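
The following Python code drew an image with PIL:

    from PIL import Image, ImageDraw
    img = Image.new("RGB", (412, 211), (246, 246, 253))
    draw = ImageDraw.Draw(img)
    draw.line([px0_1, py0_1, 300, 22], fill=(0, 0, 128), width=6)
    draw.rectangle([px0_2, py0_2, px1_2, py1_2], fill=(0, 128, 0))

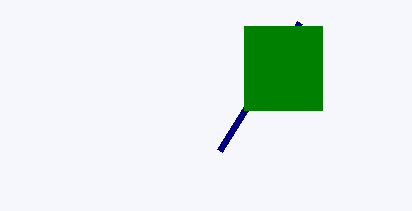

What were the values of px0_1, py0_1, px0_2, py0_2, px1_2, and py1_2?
px0_1 = 220; py0_1 = 150; px0_2 = 244; py0_2 = 26; px1_2 = 322; py1_2 = 110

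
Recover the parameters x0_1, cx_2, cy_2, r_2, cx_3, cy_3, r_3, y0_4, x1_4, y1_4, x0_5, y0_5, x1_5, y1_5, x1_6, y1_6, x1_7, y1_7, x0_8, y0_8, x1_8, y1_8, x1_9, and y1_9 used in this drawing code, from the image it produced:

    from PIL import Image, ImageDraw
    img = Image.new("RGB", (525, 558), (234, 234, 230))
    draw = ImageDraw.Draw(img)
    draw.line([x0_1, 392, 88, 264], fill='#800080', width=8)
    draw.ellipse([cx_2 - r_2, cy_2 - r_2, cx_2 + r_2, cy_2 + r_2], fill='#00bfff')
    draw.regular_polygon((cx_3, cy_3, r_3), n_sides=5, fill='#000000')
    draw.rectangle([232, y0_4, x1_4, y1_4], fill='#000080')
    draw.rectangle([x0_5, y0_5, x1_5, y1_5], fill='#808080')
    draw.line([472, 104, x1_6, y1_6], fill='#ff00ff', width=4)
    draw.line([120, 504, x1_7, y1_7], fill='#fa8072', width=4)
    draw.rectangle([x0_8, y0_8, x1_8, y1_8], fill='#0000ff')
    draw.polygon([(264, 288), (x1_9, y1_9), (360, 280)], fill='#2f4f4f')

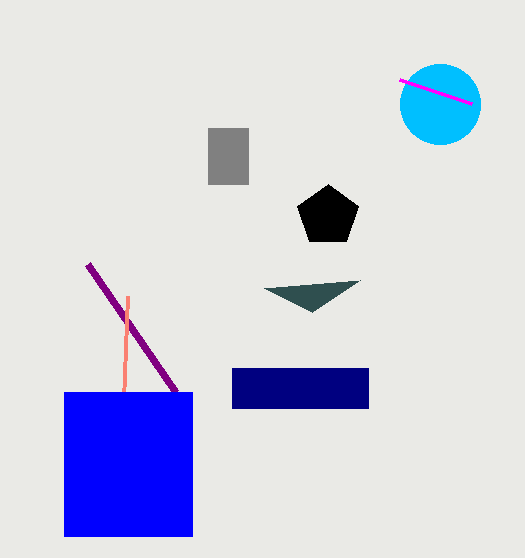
x0_1 = 176
cx_2 = 440
cy_2 = 104
r_2 = 40
cx_3 = 328
cy_3 = 216
r_3 = 32
y0_4 = 368
x1_4 = 368
y1_4 = 408
x0_5 = 208
y0_5 = 128
x1_5 = 248
y1_5 = 184
x1_6 = 400
y1_6 = 80
x1_7 = 128
y1_7 = 296
x0_8 = 64
y0_8 = 392
x1_8 = 192
y1_8 = 536
x1_9 = 312
y1_9 = 312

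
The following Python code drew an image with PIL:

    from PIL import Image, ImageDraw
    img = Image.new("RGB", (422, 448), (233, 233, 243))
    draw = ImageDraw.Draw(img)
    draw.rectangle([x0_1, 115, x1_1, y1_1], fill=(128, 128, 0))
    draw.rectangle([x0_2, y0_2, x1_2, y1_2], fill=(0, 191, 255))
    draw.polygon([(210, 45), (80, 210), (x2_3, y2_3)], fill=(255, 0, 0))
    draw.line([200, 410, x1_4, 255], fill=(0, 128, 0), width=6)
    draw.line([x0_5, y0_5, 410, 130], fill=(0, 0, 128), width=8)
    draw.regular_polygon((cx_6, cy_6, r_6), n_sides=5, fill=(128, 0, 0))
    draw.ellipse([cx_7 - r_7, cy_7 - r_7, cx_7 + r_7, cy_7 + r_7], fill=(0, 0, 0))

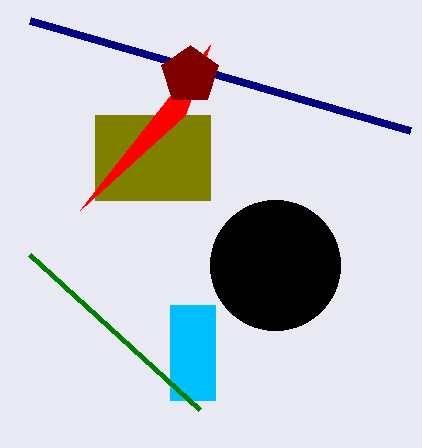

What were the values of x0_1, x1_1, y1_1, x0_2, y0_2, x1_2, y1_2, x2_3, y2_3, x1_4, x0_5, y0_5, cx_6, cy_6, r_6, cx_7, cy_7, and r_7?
x0_1 = 95
x1_1 = 210
y1_1 = 200
x0_2 = 170
y0_2 = 305
x1_2 = 215
y1_2 = 400
x2_3 = 185
y2_3 = 115
x1_4 = 30
x0_5 = 30
y0_5 = 20
cx_6 = 190
cy_6 = 75
r_6 = 30
cx_7 = 275
cy_7 = 265
r_7 = 65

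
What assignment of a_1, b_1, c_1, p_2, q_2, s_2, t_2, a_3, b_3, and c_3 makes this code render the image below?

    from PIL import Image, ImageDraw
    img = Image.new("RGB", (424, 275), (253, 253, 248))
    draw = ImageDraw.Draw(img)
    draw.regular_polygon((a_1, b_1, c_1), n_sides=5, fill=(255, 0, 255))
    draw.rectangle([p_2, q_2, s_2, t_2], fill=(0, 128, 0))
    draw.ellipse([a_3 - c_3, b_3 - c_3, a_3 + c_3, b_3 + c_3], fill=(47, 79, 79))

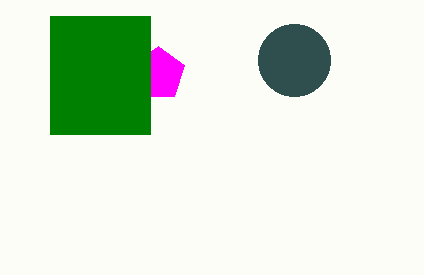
a_1 = 158
b_1 = 74
c_1 = 28
p_2 = 50
q_2 = 16
s_2 = 150
t_2 = 134
a_3 = 294
b_3 = 60
c_3 = 36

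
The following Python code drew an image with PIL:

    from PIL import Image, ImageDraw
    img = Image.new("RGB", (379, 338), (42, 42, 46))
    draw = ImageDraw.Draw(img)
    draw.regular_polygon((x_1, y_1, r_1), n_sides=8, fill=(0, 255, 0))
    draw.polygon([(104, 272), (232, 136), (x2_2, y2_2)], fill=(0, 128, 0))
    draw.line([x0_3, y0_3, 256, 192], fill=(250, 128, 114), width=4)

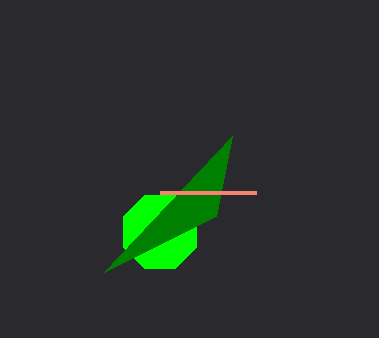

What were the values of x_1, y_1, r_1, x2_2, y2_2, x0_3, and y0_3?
x_1 = 160; y_1 = 232; r_1 = 40; x2_2 = 216; y2_2 = 216; x0_3 = 160; y0_3 = 192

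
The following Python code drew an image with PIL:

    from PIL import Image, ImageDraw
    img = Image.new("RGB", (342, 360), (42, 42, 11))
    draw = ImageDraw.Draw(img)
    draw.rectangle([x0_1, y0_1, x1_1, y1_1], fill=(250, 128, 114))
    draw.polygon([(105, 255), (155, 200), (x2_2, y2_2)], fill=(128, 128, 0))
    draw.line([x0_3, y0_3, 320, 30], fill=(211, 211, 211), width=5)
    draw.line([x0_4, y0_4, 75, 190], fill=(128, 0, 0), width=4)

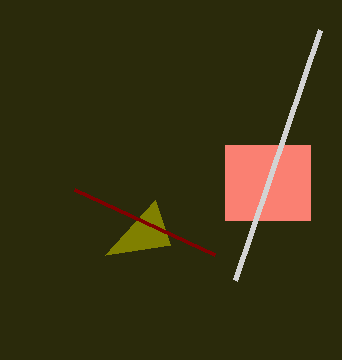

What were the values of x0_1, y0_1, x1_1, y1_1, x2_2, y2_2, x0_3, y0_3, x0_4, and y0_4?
x0_1 = 225
y0_1 = 145
x1_1 = 310
y1_1 = 220
x2_2 = 170
y2_2 = 245
x0_3 = 235
y0_3 = 280
x0_4 = 215
y0_4 = 255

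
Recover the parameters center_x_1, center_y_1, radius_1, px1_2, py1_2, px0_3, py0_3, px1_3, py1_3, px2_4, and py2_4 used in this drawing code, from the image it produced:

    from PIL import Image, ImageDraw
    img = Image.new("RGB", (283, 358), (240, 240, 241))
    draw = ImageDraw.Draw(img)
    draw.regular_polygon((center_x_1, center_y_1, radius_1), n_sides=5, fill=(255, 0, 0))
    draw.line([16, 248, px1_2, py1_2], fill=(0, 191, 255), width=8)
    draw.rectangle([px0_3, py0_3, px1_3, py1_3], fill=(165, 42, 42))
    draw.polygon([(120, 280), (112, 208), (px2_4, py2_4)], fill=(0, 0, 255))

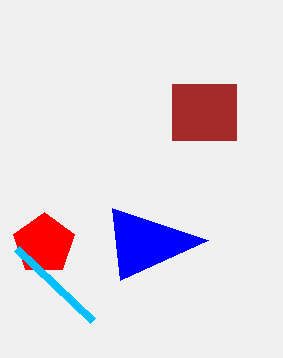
center_x_1 = 44; center_y_1 = 244; radius_1 = 32; px1_2 = 92; py1_2 = 320; px0_3 = 172; py0_3 = 84; px1_3 = 236; py1_3 = 140; px2_4 = 208; py2_4 = 240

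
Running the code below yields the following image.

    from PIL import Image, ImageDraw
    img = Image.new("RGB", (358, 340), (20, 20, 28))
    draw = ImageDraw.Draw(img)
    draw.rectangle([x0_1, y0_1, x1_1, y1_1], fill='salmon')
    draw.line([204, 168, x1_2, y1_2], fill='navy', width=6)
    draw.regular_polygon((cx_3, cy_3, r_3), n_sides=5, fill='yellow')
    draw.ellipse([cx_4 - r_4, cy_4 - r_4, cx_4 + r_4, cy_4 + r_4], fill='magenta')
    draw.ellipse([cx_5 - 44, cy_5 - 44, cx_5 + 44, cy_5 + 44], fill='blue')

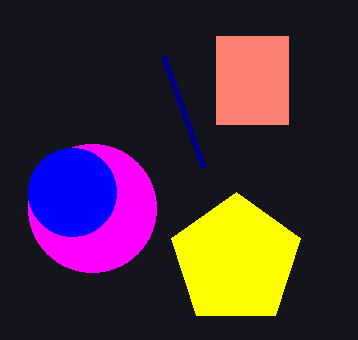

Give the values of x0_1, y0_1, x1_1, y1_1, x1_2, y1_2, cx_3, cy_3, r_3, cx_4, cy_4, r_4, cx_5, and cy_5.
x0_1 = 216, y0_1 = 36, x1_1 = 288, y1_1 = 124, x1_2 = 164, y1_2 = 56, cx_3 = 236, cy_3 = 260, r_3 = 68, cx_4 = 92, cy_4 = 208, r_4 = 64, cx_5 = 72, cy_5 = 192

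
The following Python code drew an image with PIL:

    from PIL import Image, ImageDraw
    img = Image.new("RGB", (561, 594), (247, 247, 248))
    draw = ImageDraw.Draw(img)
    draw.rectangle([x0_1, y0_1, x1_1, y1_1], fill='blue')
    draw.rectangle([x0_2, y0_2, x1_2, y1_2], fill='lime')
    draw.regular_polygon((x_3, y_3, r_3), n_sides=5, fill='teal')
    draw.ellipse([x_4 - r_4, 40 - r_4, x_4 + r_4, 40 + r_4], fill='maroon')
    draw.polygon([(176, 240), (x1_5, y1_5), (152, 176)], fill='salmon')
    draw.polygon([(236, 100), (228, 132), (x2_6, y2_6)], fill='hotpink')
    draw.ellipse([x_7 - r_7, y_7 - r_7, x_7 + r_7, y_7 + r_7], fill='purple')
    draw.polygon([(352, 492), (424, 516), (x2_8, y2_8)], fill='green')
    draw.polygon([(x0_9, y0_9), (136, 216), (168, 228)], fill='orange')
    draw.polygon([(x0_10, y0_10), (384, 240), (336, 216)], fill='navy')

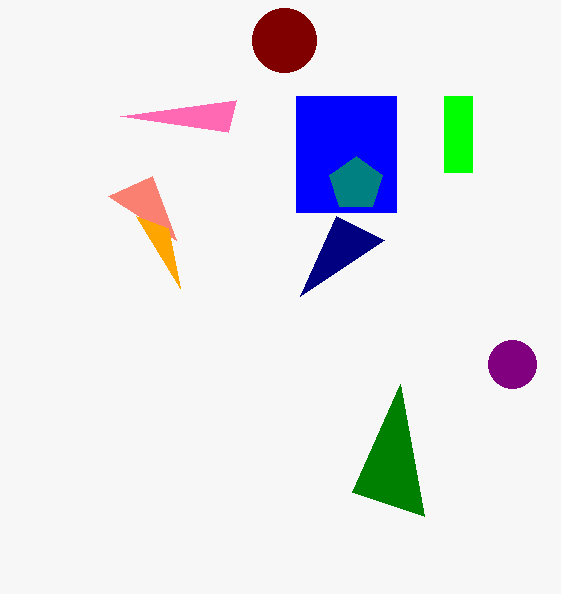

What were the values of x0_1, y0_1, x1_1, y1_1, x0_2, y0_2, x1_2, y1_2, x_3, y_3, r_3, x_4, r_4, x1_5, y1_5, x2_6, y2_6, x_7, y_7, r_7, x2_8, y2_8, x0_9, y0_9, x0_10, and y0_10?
x0_1 = 296; y0_1 = 96; x1_1 = 396; y1_1 = 212; x0_2 = 444; y0_2 = 96; x1_2 = 472; y1_2 = 172; x_3 = 356; y_3 = 184; r_3 = 28; x_4 = 284; r_4 = 32; x1_5 = 108; y1_5 = 196; x2_6 = 120; y2_6 = 116; x_7 = 512; y_7 = 364; r_7 = 24; x2_8 = 400; y2_8 = 384; x0_9 = 180; y0_9 = 288; x0_10 = 300; y0_10 = 296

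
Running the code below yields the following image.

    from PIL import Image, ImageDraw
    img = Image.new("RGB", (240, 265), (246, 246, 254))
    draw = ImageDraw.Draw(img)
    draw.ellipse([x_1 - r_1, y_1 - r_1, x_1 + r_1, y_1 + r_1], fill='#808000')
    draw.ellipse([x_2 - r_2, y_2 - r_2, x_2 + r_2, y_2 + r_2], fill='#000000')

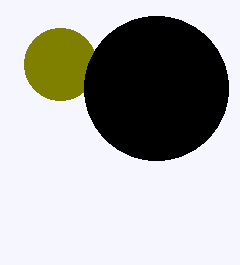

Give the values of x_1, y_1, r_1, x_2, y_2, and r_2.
x_1 = 60, y_1 = 64, r_1 = 36, x_2 = 156, y_2 = 88, r_2 = 72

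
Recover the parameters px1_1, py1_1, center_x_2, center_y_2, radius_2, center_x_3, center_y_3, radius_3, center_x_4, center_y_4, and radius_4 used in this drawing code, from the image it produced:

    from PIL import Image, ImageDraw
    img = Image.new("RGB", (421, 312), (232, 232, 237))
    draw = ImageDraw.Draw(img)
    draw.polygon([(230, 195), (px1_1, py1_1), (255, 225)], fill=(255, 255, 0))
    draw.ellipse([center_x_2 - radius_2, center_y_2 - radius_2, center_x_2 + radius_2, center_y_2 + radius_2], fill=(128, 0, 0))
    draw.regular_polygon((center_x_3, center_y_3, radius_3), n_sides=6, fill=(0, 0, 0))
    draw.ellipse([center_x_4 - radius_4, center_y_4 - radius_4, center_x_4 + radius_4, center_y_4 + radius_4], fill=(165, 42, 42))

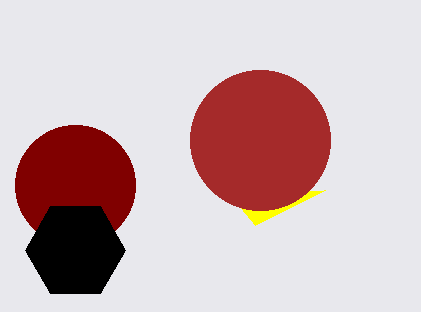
px1_1 = 325
py1_1 = 190
center_x_2 = 75
center_y_2 = 185
radius_2 = 60
center_x_3 = 75
center_y_3 = 250
radius_3 = 50
center_x_4 = 260
center_y_4 = 140
radius_4 = 70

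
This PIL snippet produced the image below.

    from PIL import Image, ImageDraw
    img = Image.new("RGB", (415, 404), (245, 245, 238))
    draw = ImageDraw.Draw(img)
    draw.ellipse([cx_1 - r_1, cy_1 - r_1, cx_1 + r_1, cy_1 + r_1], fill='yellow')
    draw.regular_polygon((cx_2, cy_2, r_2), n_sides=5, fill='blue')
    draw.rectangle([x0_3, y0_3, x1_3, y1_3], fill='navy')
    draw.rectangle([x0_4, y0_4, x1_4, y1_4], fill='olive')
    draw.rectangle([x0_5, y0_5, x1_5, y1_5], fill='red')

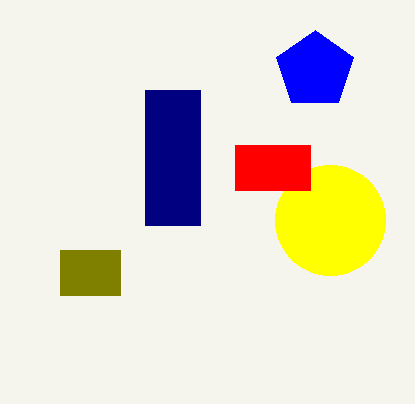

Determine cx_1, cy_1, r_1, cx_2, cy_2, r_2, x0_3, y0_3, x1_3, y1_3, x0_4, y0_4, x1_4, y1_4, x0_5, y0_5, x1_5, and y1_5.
cx_1 = 330, cy_1 = 220, r_1 = 55, cx_2 = 315, cy_2 = 70, r_2 = 40, x0_3 = 145, y0_3 = 90, x1_3 = 200, y1_3 = 225, x0_4 = 60, y0_4 = 250, x1_4 = 120, y1_4 = 295, x0_5 = 235, y0_5 = 145, x1_5 = 310, y1_5 = 190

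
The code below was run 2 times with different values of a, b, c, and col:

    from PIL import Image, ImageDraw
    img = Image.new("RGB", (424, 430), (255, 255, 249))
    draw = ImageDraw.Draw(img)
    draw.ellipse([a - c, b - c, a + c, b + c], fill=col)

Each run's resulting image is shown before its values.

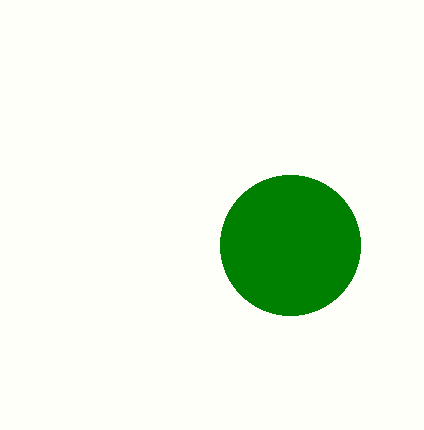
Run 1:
a = 290
b = 245
c = 70
col = 'green'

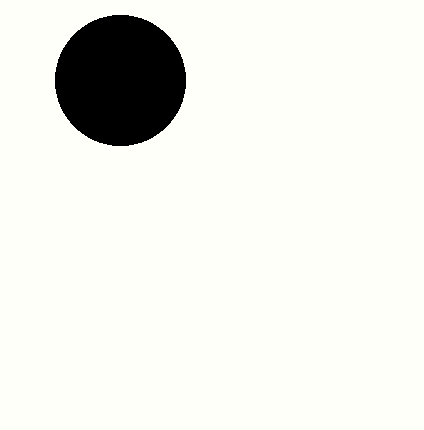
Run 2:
a = 120
b = 80
c = 65
col = 'black'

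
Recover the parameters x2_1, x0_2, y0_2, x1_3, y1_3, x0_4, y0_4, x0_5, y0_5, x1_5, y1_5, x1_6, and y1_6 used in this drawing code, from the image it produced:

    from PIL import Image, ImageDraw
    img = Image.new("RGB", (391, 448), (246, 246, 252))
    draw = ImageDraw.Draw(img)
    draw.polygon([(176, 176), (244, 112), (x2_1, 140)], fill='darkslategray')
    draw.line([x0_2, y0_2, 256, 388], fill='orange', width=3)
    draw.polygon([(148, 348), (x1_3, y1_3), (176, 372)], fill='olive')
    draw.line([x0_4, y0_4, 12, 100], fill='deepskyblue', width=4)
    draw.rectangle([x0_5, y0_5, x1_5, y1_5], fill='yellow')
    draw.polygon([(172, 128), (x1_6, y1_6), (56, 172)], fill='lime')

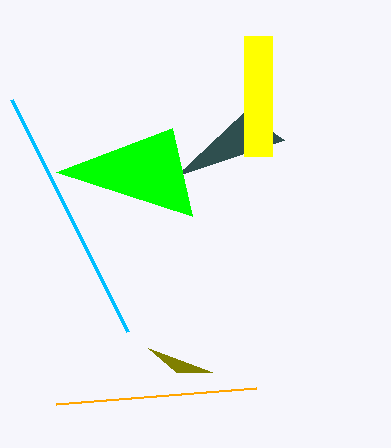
x2_1 = 284, x0_2 = 56, y0_2 = 404, x1_3 = 212, y1_3 = 372, x0_4 = 128, y0_4 = 332, x0_5 = 244, y0_5 = 36, x1_5 = 272, y1_5 = 156, x1_6 = 192, y1_6 = 216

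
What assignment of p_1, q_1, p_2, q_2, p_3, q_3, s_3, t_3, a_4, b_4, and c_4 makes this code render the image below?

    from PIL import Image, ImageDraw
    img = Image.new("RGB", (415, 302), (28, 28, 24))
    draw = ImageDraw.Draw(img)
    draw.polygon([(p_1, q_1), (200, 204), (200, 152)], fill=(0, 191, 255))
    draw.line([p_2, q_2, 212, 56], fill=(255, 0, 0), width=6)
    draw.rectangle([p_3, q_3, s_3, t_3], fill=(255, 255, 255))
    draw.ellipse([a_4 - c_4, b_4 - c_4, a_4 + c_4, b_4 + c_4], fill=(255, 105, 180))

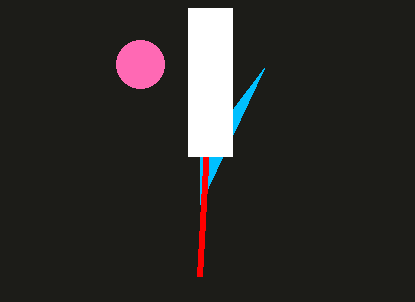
p_1 = 264
q_1 = 68
p_2 = 200
q_2 = 276
p_3 = 188
q_3 = 8
s_3 = 232
t_3 = 156
a_4 = 140
b_4 = 64
c_4 = 24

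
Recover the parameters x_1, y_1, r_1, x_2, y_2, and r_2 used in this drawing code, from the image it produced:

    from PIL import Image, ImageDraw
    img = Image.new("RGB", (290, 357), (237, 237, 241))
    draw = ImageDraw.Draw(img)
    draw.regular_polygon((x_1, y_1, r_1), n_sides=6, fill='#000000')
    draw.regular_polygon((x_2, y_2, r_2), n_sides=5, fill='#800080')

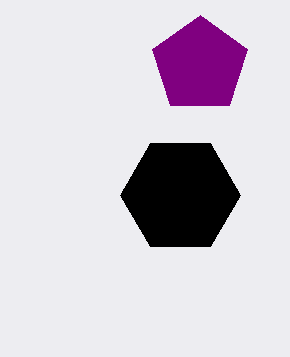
x_1 = 180
y_1 = 195
r_1 = 60
x_2 = 200
y_2 = 65
r_2 = 50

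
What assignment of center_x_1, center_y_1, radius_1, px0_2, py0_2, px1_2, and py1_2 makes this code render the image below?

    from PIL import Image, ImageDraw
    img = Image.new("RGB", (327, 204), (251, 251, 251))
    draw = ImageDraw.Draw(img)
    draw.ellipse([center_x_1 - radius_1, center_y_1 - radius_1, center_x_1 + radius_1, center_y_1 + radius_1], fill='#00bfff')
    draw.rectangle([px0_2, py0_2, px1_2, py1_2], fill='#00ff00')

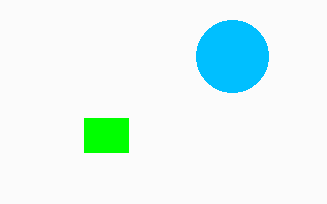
center_x_1 = 232; center_y_1 = 56; radius_1 = 36; px0_2 = 84; py0_2 = 118; px1_2 = 128; py1_2 = 152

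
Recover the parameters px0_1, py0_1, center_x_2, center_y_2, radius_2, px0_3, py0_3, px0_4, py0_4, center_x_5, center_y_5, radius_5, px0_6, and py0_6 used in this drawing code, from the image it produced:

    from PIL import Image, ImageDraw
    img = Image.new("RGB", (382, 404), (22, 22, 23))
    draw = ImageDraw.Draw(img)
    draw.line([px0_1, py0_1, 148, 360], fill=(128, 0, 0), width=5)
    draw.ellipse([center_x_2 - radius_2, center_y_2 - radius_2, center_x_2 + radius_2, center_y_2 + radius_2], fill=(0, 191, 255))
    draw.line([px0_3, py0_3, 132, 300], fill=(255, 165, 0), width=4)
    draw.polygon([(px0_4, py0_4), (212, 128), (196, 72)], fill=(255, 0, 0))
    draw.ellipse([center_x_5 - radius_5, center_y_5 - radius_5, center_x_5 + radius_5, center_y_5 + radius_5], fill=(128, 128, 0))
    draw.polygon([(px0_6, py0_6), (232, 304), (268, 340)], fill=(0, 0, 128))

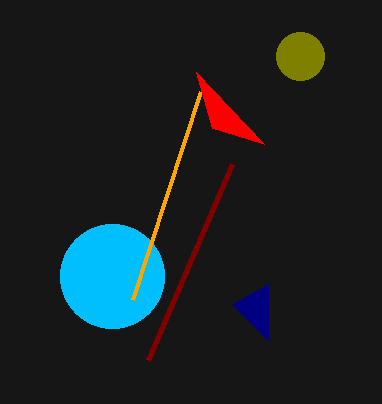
px0_1 = 232, py0_1 = 164, center_x_2 = 112, center_y_2 = 276, radius_2 = 52, px0_3 = 200, py0_3 = 92, px0_4 = 264, py0_4 = 144, center_x_5 = 300, center_y_5 = 56, radius_5 = 24, px0_6 = 268, py0_6 = 284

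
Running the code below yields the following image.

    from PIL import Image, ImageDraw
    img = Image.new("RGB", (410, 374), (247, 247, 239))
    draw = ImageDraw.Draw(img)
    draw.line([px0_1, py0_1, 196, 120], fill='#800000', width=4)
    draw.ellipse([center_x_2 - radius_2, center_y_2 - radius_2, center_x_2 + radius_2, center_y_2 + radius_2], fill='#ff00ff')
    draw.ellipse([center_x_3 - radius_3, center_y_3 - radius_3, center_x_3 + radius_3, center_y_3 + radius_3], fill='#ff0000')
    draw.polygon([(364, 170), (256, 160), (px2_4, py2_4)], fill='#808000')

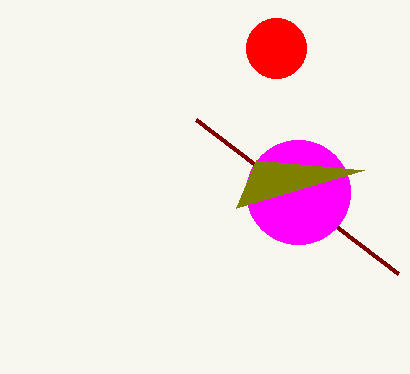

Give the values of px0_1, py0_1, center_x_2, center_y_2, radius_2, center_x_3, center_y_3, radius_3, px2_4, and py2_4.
px0_1 = 398
py0_1 = 274
center_x_2 = 298
center_y_2 = 192
radius_2 = 52
center_x_3 = 276
center_y_3 = 48
radius_3 = 30
px2_4 = 236
py2_4 = 208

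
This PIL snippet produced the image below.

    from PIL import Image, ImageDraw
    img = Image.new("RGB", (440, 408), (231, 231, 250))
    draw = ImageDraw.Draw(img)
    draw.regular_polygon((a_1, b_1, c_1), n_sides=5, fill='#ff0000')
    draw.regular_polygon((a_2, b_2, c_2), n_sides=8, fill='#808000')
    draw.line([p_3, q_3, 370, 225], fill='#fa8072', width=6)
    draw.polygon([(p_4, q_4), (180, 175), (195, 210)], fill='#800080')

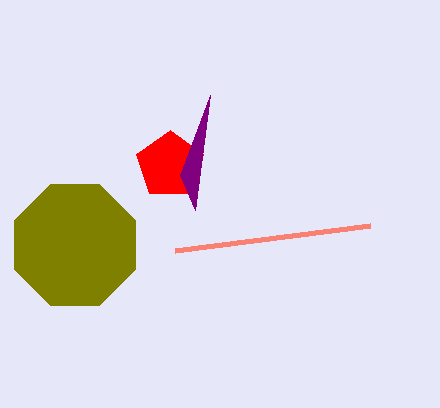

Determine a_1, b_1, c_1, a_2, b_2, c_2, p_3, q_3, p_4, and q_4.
a_1 = 170, b_1 = 165, c_1 = 35, a_2 = 75, b_2 = 245, c_2 = 65, p_3 = 175, q_3 = 250, p_4 = 210, q_4 = 95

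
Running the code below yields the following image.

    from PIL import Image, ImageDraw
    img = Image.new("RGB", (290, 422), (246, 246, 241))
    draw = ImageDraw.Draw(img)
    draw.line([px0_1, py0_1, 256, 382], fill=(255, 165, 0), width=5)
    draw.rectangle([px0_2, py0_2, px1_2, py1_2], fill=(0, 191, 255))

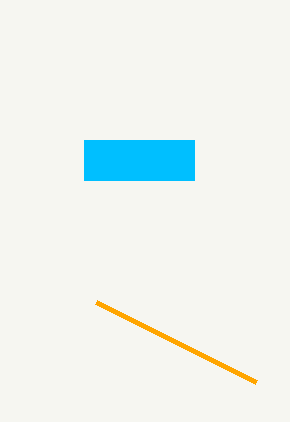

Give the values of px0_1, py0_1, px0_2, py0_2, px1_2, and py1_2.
px0_1 = 96
py0_1 = 302
px0_2 = 84
py0_2 = 140
px1_2 = 194
py1_2 = 180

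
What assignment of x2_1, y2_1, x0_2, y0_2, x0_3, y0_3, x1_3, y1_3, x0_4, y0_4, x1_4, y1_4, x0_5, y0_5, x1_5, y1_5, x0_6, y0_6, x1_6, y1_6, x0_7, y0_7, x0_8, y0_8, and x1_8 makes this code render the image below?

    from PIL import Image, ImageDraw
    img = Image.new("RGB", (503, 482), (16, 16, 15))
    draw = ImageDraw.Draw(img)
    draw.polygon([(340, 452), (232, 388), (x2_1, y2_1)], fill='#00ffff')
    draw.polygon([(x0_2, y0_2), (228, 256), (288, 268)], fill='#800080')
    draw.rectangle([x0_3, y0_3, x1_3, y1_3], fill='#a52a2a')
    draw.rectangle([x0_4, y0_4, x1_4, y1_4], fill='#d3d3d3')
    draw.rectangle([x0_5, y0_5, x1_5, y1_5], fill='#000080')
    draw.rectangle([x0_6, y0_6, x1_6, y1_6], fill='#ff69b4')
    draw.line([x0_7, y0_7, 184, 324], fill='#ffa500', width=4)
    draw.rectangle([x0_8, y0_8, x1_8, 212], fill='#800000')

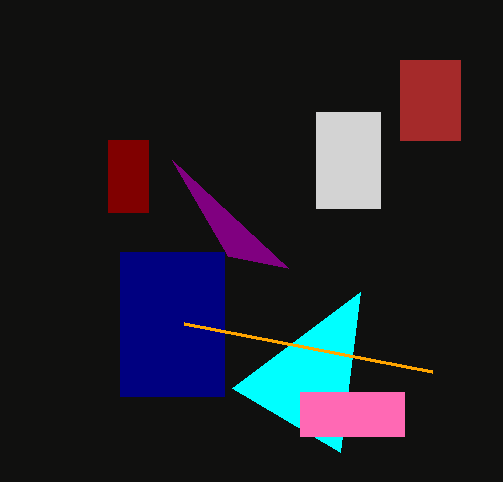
x2_1 = 360, y2_1 = 292, x0_2 = 172, y0_2 = 160, x0_3 = 400, y0_3 = 60, x1_3 = 460, y1_3 = 140, x0_4 = 316, y0_4 = 112, x1_4 = 380, y1_4 = 208, x0_5 = 120, y0_5 = 252, x1_5 = 224, y1_5 = 396, x0_6 = 300, y0_6 = 392, x1_6 = 404, y1_6 = 436, x0_7 = 432, y0_7 = 372, x0_8 = 108, y0_8 = 140, x1_8 = 148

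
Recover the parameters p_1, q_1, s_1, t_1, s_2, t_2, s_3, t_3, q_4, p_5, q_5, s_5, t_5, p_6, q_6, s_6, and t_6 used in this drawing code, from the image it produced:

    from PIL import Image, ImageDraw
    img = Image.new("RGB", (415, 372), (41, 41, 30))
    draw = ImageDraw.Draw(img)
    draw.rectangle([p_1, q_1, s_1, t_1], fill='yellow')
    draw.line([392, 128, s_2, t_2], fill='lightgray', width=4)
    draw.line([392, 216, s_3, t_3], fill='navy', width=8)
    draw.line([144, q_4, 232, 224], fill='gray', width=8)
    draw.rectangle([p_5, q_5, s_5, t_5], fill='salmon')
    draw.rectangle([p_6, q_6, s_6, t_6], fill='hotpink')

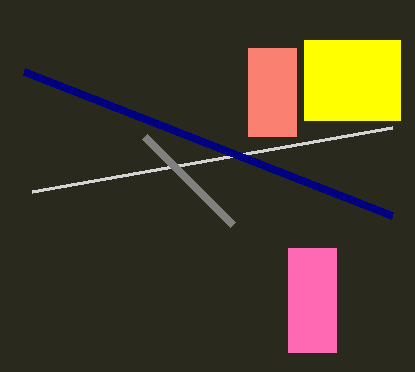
p_1 = 304; q_1 = 40; s_1 = 400; t_1 = 120; s_2 = 32; t_2 = 192; s_3 = 24; t_3 = 72; q_4 = 136; p_5 = 248; q_5 = 48; s_5 = 296; t_5 = 136; p_6 = 288; q_6 = 248; s_6 = 336; t_6 = 352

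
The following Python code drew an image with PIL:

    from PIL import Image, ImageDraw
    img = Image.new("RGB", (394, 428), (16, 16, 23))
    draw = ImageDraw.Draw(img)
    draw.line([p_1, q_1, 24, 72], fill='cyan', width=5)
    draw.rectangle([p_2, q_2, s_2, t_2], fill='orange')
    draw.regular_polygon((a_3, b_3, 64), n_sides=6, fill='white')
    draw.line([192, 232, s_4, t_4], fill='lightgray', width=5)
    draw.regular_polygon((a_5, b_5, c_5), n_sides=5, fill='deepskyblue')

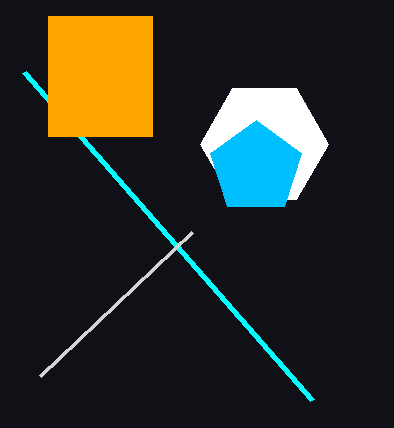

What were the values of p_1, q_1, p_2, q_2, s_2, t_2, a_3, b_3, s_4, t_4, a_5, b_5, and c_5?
p_1 = 312; q_1 = 400; p_2 = 48; q_2 = 16; s_2 = 152; t_2 = 136; a_3 = 264; b_3 = 144; s_4 = 40; t_4 = 376; a_5 = 256; b_5 = 168; c_5 = 48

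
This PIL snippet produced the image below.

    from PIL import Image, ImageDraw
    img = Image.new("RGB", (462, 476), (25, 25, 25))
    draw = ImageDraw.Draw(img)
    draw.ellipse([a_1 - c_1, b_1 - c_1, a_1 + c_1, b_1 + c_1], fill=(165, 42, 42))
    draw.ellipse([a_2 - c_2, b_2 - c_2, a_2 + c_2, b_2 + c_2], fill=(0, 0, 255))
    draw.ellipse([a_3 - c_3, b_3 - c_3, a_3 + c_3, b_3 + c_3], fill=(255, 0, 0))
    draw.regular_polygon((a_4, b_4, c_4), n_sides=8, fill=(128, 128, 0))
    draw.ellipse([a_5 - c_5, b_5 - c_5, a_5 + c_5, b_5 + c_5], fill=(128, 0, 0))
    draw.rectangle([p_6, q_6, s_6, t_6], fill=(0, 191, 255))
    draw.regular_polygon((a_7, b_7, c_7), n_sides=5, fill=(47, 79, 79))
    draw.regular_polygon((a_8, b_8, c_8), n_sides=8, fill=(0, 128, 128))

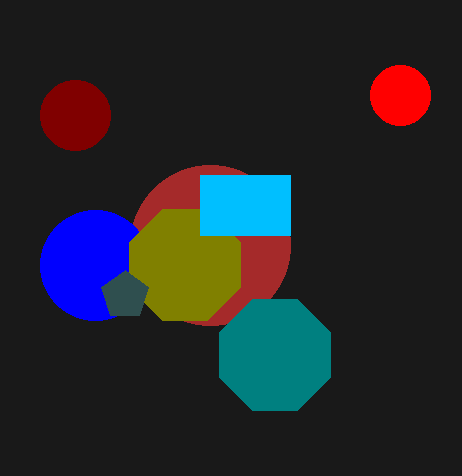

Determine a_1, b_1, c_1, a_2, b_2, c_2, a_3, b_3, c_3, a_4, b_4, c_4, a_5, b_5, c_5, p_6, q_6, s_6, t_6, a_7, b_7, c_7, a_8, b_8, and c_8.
a_1 = 210, b_1 = 245, c_1 = 80, a_2 = 95, b_2 = 265, c_2 = 55, a_3 = 400, b_3 = 95, c_3 = 30, a_4 = 185, b_4 = 265, c_4 = 60, a_5 = 75, b_5 = 115, c_5 = 35, p_6 = 200, q_6 = 175, s_6 = 290, t_6 = 235, a_7 = 125, b_7 = 295, c_7 = 25, a_8 = 275, b_8 = 355, c_8 = 60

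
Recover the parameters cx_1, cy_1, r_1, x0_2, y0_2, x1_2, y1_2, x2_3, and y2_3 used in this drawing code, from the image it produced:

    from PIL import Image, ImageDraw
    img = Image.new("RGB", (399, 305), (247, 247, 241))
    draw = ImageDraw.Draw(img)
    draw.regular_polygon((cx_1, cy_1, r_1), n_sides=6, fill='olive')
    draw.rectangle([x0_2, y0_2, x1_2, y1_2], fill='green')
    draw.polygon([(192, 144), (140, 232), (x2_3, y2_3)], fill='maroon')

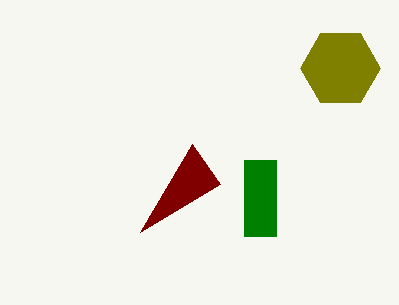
cx_1 = 340; cy_1 = 68; r_1 = 40; x0_2 = 244; y0_2 = 160; x1_2 = 276; y1_2 = 236; x2_3 = 220; y2_3 = 184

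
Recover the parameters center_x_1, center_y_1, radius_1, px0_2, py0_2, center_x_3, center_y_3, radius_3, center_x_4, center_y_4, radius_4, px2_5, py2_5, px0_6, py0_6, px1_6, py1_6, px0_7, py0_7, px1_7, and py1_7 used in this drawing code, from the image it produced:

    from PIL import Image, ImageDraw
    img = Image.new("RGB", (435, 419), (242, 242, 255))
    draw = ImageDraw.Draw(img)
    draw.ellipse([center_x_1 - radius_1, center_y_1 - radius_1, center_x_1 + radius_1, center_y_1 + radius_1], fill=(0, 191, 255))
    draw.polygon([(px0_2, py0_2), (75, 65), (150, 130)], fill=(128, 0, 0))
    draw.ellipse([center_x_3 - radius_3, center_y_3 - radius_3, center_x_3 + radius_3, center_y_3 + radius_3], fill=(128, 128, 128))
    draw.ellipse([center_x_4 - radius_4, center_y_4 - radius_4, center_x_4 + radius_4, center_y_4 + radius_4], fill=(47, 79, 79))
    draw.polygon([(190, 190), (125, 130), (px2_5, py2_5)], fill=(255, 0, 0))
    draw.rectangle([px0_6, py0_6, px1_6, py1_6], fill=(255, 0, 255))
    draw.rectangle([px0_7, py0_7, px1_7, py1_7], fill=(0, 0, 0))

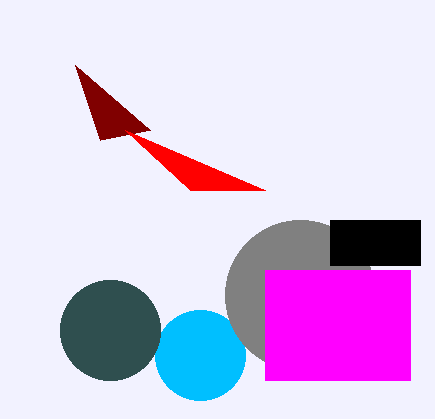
center_x_1 = 200; center_y_1 = 355; radius_1 = 45; px0_2 = 100; py0_2 = 140; center_x_3 = 300; center_y_3 = 295; radius_3 = 75; center_x_4 = 110; center_y_4 = 330; radius_4 = 50; px2_5 = 265; py2_5 = 190; px0_6 = 265; py0_6 = 270; px1_6 = 410; py1_6 = 380; px0_7 = 330; py0_7 = 220; px1_7 = 420; py1_7 = 265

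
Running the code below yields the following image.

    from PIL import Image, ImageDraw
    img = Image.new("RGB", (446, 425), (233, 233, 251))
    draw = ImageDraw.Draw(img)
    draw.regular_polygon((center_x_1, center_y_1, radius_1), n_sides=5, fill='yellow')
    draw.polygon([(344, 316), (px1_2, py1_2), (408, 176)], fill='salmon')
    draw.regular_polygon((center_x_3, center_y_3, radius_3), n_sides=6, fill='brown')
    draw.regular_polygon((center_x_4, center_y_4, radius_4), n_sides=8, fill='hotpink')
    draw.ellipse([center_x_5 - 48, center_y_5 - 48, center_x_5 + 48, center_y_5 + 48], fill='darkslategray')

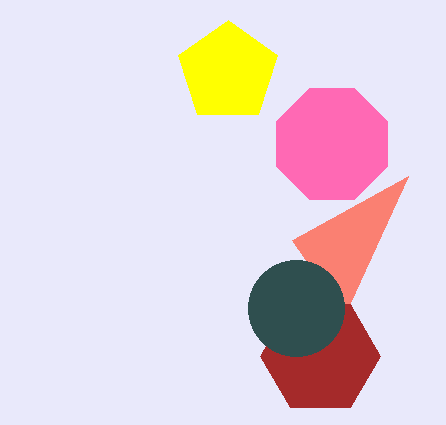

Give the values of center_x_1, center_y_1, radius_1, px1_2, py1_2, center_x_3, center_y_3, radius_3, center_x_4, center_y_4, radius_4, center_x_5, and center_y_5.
center_x_1 = 228; center_y_1 = 72; radius_1 = 52; px1_2 = 292; py1_2 = 240; center_x_3 = 320; center_y_3 = 356; radius_3 = 60; center_x_4 = 332; center_y_4 = 144; radius_4 = 60; center_x_5 = 296; center_y_5 = 308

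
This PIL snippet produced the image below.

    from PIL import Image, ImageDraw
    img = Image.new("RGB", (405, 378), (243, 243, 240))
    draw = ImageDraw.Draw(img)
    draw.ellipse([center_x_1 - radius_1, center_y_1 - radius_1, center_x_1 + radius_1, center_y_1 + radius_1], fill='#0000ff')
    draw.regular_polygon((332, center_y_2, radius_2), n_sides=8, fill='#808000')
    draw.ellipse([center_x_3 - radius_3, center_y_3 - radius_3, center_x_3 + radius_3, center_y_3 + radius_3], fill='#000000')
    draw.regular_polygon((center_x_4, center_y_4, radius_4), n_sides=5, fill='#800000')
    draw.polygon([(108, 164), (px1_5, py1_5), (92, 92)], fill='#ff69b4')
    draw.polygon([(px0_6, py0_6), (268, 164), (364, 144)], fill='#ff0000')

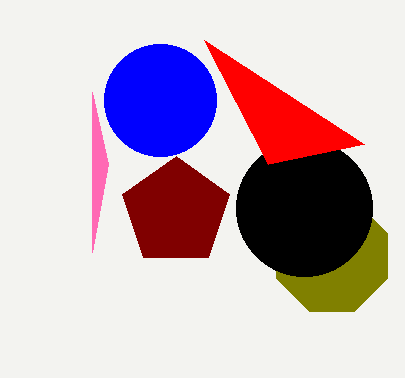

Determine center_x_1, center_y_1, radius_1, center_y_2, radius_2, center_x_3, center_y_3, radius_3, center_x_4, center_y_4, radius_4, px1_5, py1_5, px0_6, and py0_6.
center_x_1 = 160
center_y_1 = 100
radius_1 = 56
center_y_2 = 256
radius_2 = 60
center_x_3 = 304
center_y_3 = 208
radius_3 = 68
center_x_4 = 176
center_y_4 = 212
radius_4 = 56
px1_5 = 92
py1_5 = 252
px0_6 = 204
py0_6 = 40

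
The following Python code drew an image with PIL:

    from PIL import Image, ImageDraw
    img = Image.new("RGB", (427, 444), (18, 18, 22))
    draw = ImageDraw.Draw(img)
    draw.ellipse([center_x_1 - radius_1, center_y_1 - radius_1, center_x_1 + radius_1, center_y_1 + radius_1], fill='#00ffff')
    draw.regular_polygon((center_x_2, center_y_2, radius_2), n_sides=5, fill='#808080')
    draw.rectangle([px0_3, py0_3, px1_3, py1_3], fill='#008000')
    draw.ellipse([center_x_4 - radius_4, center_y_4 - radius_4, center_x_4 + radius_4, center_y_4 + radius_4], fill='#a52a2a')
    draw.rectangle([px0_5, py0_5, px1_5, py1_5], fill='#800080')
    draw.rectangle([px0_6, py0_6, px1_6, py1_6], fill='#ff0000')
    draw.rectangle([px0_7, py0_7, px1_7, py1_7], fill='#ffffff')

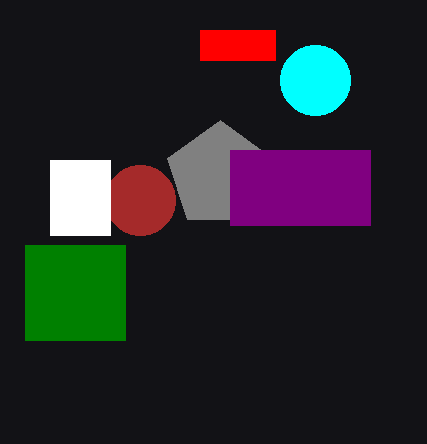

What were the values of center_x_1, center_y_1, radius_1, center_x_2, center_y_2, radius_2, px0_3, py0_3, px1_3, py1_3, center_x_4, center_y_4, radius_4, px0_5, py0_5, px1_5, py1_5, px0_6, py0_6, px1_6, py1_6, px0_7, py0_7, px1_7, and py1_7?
center_x_1 = 315
center_y_1 = 80
radius_1 = 35
center_x_2 = 220
center_y_2 = 175
radius_2 = 55
px0_3 = 25
py0_3 = 245
px1_3 = 125
py1_3 = 340
center_x_4 = 140
center_y_4 = 200
radius_4 = 35
px0_5 = 230
py0_5 = 150
px1_5 = 370
py1_5 = 225
px0_6 = 200
py0_6 = 30
px1_6 = 275
py1_6 = 60
px0_7 = 50
py0_7 = 160
px1_7 = 110
py1_7 = 235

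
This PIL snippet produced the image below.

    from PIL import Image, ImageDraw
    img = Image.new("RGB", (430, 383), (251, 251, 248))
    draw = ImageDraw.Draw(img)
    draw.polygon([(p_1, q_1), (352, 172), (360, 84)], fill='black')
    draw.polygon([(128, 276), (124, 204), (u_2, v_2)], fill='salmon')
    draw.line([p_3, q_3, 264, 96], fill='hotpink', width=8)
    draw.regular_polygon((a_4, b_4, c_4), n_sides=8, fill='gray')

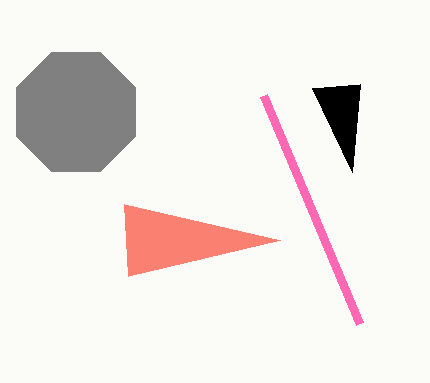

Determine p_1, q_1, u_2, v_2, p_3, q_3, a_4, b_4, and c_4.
p_1 = 312
q_1 = 88
u_2 = 280
v_2 = 240
p_3 = 360
q_3 = 324
a_4 = 76
b_4 = 112
c_4 = 64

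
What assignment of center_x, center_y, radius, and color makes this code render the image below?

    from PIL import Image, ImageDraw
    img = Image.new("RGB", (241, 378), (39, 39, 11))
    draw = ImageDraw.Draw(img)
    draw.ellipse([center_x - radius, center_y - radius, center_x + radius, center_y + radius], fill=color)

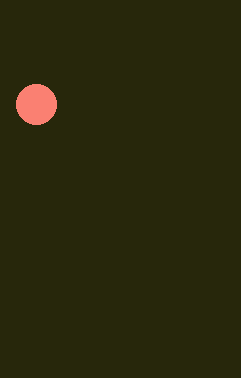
center_x = 36, center_y = 104, radius = 20, color = 'salmon'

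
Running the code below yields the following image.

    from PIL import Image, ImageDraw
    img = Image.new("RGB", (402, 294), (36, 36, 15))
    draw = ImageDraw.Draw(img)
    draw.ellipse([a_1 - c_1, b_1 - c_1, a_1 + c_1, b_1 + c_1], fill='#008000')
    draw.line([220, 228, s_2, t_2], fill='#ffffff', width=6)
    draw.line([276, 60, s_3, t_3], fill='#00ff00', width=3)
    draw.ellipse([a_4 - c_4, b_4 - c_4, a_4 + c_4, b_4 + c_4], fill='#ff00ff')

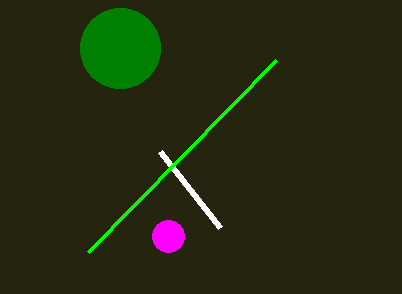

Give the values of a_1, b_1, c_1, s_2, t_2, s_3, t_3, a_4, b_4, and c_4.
a_1 = 120
b_1 = 48
c_1 = 40
s_2 = 160
t_2 = 152
s_3 = 88
t_3 = 252
a_4 = 168
b_4 = 236
c_4 = 16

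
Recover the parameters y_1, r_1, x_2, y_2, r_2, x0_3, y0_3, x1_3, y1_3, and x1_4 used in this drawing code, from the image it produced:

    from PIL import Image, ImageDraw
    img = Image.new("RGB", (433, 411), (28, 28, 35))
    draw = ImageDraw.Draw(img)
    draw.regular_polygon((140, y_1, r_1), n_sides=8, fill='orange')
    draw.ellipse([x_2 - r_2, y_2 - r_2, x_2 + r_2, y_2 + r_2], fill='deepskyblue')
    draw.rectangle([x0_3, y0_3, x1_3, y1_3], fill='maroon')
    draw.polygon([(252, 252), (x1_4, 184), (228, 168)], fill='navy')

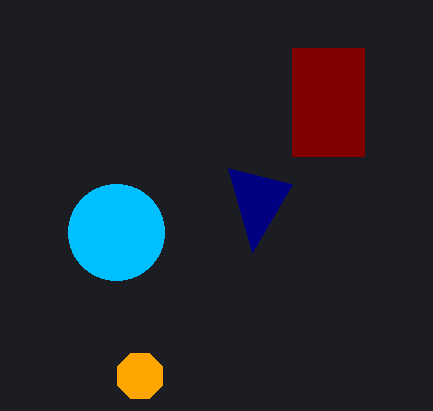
y_1 = 376; r_1 = 24; x_2 = 116; y_2 = 232; r_2 = 48; x0_3 = 292; y0_3 = 48; x1_3 = 364; y1_3 = 156; x1_4 = 292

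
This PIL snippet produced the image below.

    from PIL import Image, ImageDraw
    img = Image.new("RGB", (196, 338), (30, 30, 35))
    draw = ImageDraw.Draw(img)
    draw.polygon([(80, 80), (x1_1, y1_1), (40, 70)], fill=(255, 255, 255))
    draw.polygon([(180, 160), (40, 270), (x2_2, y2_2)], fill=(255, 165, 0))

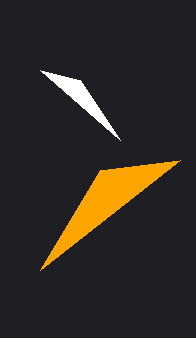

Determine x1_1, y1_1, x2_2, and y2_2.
x1_1 = 120, y1_1 = 140, x2_2 = 100, y2_2 = 170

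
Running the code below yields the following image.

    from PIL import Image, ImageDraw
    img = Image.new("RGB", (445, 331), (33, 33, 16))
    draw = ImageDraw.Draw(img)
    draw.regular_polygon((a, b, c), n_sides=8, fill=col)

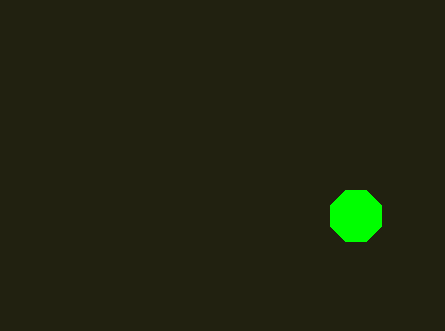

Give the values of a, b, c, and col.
a = 356
b = 216
c = 28
col = 'lime'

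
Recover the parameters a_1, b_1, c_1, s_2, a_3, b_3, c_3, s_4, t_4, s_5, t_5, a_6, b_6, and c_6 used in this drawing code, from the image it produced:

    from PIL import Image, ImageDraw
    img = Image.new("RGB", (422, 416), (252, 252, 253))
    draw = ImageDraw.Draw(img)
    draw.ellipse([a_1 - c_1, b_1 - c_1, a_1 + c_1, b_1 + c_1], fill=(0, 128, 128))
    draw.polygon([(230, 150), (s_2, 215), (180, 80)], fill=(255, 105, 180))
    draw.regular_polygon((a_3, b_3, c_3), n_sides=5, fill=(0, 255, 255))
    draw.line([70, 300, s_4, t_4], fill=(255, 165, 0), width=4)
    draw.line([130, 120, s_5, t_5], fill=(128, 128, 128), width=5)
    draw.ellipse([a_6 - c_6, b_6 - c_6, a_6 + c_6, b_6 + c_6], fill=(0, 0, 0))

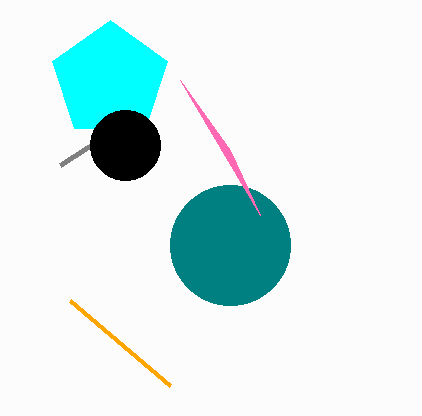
a_1 = 230, b_1 = 245, c_1 = 60, s_2 = 260, a_3 = 110, b_3 = 80, c_3 = 60, s_4 = 170, t_4 = 385, s_5 = 60, t_5 = 165, a_6 = 125, b_6 = 145, c_6 = 35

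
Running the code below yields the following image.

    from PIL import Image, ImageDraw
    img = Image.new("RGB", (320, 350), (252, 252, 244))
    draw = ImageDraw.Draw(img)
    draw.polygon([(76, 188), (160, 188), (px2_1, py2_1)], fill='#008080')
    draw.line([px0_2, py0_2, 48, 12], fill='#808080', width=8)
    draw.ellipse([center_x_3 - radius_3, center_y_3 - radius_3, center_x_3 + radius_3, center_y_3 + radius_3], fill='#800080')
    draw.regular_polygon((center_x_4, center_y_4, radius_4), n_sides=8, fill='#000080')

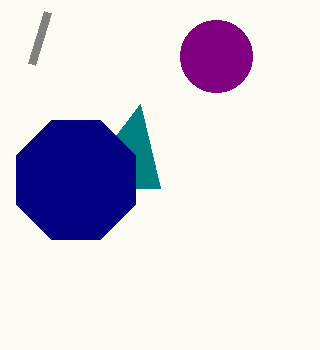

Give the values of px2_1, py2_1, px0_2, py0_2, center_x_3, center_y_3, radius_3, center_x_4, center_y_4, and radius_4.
px2_1 = 140, py2_1 = 104, px0_2 = 32, py0_2 = 64, center_x_3 = 216, center_y_3 = 56, radius_3 = 36, center_x_4 = 76, center_y_4 = 180, radius_4 = 64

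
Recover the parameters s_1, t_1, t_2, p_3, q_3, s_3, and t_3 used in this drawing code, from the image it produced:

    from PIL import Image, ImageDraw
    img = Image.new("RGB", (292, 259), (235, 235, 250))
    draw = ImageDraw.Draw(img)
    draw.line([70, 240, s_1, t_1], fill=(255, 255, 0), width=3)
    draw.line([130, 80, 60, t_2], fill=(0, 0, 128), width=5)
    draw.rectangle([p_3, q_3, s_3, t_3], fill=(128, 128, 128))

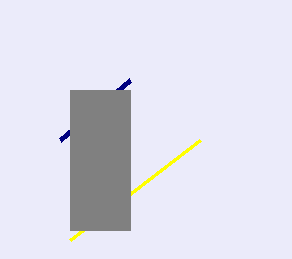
s_1 = 200, t_1 = 140, t_2 = 140, p_3 = 70, q_3 = 90, s_3 = 130, t_3 = 230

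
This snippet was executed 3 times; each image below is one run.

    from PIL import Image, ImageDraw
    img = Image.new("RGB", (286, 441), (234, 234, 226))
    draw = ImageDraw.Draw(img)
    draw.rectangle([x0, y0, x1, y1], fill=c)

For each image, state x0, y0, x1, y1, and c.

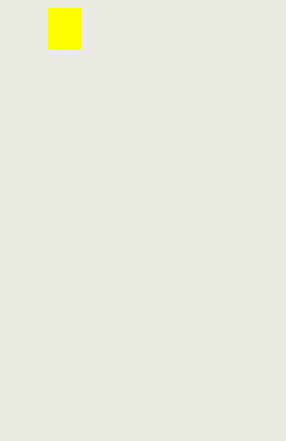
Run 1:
x0 = 48; y0 = 8; x1 = 80; y1 = 48; c = 'yellow'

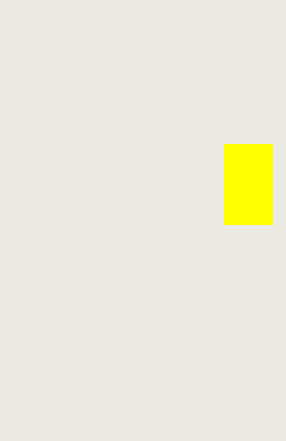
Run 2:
x0 = 224, y0 = 144, x1 = 272, y1 = 224, c = 'yellow'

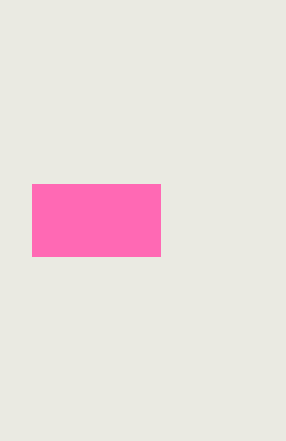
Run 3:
x0 = 32, y0 = 184, x1 = 160, y1 = 256, c = 'hotpink'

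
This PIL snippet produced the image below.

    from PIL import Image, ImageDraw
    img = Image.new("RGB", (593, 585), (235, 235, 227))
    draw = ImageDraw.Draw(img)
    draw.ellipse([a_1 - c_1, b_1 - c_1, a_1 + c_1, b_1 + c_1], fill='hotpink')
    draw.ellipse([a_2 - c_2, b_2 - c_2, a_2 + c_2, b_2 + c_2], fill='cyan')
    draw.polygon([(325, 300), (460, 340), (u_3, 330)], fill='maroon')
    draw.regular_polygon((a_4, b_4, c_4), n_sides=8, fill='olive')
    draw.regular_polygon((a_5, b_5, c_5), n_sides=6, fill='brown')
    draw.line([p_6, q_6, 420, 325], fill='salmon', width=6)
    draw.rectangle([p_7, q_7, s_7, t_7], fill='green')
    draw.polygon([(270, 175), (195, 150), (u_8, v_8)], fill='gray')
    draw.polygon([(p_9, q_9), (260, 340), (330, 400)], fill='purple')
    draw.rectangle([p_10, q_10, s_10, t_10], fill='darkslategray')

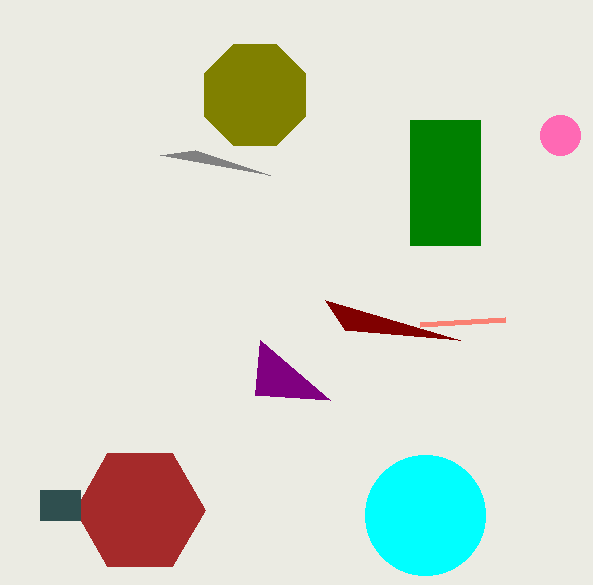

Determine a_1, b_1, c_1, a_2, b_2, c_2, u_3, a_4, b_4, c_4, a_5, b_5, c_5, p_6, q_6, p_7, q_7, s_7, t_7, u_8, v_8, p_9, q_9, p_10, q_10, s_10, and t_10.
a_1 = 560
b_1 = 135
c_1 = 20
a_2 = 425
b_2 = 515
c_2 = 60
u_3 = 345
a_4 = 255
b_4 = 95
c_4 = 55
a_5 = 140
b_5 = 510
c_5 = 65
p_6 = 505
q_6 = 320
p_7 = 410
q_7 = 120
s_7 = 480
t_7 = 245
u_8 = 160
v_8 = 155
p_9 = 255
q_9 = 395
p_10 = 40
q_10 = 490
s_10 = 80
t_10 = 520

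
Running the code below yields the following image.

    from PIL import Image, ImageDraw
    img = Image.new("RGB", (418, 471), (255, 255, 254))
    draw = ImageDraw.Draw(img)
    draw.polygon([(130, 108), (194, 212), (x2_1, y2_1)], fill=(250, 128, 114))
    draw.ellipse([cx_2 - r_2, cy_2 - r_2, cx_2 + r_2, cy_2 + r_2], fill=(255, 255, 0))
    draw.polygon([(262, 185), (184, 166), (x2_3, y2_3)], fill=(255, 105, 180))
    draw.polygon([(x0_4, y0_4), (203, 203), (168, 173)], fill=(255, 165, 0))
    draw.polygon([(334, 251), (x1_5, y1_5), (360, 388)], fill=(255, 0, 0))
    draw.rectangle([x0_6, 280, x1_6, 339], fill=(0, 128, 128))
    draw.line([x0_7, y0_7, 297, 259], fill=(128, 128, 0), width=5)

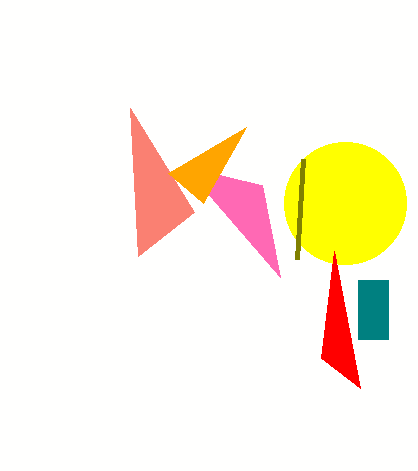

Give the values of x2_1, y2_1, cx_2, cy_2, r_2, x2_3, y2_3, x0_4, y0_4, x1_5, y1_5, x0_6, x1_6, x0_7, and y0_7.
x2_1 = 138
y2_1 = 256
cx_2 = 345
cy_2 = 203
r_2 = 61
x2_3 = 280
y2_3 = 277
x0_4 = 246
y0_4 = 127
x1_5 = 321
y1_5 = 358
x0_6 = 358
x1_6 = 388
x0_7 = 303
y0_7 = 159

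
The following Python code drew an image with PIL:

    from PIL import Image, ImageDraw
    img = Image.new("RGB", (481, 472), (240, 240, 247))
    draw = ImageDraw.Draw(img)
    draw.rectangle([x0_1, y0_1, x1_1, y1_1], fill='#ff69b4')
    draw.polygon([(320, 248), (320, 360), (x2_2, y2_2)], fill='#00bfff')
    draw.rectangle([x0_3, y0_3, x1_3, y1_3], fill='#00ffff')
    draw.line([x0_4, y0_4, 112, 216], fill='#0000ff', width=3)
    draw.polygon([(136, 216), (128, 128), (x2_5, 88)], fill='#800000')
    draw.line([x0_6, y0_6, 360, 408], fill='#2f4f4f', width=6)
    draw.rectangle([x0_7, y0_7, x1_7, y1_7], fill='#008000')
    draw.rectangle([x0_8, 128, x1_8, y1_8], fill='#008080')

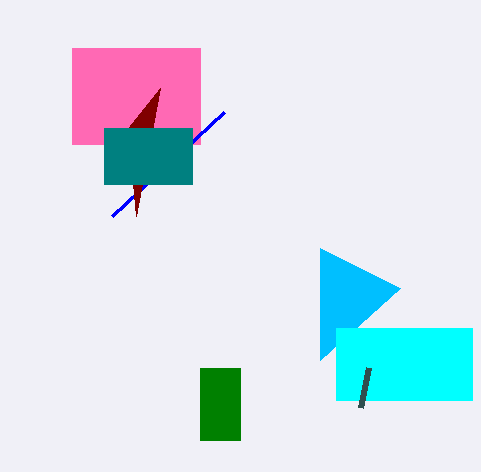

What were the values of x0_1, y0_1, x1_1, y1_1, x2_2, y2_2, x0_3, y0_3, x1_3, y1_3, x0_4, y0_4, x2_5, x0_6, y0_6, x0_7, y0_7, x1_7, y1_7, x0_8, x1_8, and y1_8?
x0_1 = 72; y0_1 = 48; x1_1 = 200; y1_1 = 144; x2_2 = 400; y2_2 = 288; x0_3 = 336; y0_3 = 328; x1_3 = 472; y1_3 = 400; x0_4 = 224; y0_4 = 112; x2_5 = 160; x0_6 = 368; y0_6 = 368; x0_7 = 200; y0_7 = 368; x1_7 = 240; y1_7 = 440; x0_8 = 104; x1_8 = 192; y1_8 = 184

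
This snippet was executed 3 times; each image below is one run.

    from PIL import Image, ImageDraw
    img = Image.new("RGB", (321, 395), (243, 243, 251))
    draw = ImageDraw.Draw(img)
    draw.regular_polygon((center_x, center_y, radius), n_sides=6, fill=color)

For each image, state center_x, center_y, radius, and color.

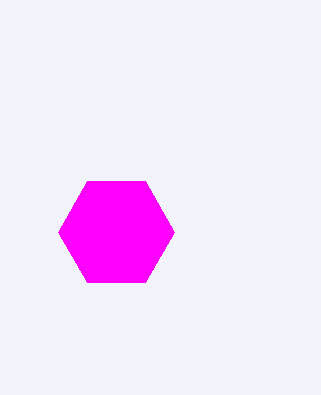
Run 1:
center_x = 116; center_y = 232; radius = 58; color = 'magenta'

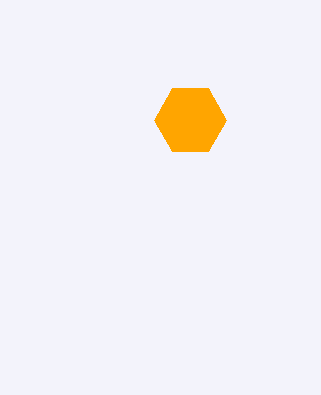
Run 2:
center_x = 190
center_y = 120
radius = 36
color = 'orange'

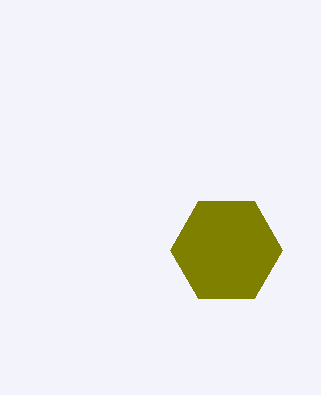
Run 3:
center_x = 226
center_y = 250
radius = 56
color = 'olive'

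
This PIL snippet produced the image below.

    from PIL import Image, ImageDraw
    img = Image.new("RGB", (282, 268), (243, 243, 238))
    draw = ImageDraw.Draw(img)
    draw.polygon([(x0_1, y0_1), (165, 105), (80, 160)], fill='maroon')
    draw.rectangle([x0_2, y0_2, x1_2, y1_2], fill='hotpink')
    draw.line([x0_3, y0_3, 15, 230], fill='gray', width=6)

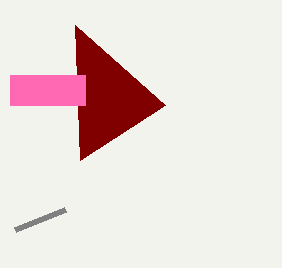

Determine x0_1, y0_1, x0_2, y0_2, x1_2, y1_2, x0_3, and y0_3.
x0_1 = 75; y0_1 = 25; x0_2 = 10; y0_2 = 75; x1_2 = 85; y1_2 = 105; x0_3 = 65; y0_3 = 210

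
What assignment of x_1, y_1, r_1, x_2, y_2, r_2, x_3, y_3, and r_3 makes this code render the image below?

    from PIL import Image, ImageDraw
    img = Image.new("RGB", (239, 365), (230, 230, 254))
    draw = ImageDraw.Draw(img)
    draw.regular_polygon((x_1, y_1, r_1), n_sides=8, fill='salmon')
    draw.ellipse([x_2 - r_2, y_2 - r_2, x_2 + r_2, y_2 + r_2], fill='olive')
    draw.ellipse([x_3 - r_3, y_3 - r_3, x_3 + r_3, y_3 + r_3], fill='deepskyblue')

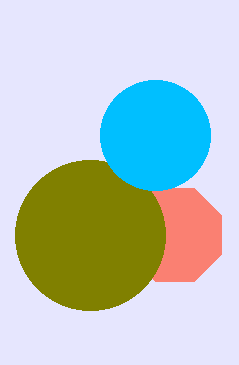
x_1 = 175
y_1 = 235
r_1 = 50
x_2 = 90
y_2 = 235
r_2 = 75
x_3 = 155
y_3 = 135
r_3 = 55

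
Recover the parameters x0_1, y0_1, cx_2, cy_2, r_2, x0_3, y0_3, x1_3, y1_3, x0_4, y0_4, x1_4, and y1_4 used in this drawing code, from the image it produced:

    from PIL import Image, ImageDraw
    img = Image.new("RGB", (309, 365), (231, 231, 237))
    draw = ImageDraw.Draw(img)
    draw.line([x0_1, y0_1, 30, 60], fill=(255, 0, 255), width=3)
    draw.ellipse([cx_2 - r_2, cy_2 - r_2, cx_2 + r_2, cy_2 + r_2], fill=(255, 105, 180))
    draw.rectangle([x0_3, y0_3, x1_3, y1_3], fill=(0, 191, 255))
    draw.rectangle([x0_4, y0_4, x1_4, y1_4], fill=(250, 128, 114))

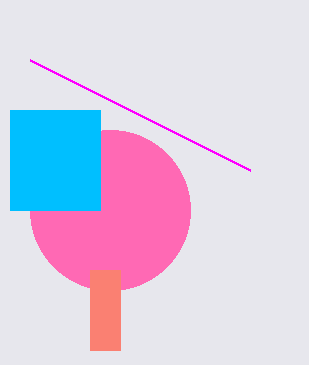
x0_1 = 250, y0_1 = 170, cx_2 = 110, cy_2 = 210, r_2 = 80, x0_3 = 10, y0_3 = 110, x1_3 = 100, y1_3 = 210, x0_4 = 90, y0_4 = 270, x1_4 = 120, y1_4 = 350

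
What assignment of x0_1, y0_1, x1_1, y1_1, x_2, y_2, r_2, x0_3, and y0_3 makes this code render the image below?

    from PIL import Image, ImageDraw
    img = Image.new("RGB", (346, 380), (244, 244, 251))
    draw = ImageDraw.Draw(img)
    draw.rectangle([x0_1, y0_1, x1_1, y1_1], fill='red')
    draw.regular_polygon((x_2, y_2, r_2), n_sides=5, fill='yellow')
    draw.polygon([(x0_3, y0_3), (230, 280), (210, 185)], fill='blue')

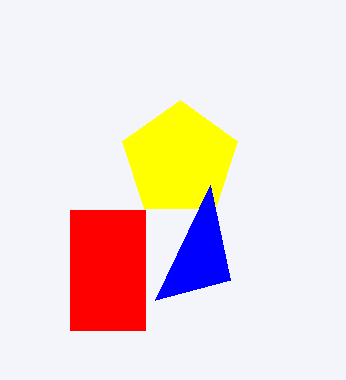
x0_1 = 70
y0_1 = 210
x1_1 = 145
y1_1 = 330
x_2 = 180
y_2 = 160
r_2 = 60
x0_3 = 155
y0_3 = 300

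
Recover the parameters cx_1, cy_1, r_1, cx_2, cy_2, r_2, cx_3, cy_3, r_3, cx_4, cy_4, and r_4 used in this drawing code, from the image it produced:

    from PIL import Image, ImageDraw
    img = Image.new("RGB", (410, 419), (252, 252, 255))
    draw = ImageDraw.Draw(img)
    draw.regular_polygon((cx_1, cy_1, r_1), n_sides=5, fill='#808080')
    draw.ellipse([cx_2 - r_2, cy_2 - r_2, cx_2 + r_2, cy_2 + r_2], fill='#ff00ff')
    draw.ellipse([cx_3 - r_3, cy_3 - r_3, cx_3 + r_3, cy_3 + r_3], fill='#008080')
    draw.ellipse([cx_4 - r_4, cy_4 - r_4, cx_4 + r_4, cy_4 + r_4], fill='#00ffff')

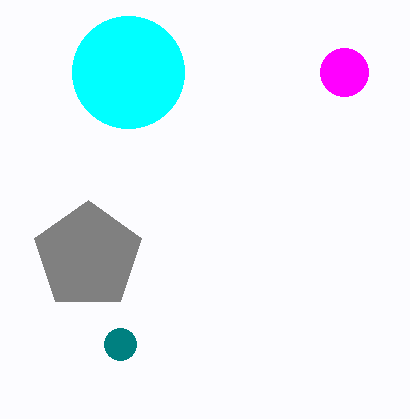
cx_1 = 88; cy_1 = 256; r_1 = 56; cx_2 = 344; cy_2 = 72; r_2 = 24; cx_3 = 120; cy_3 = 344; r_3 = 16; cx_4 = 128; cy_4 = 72; r_4 = 56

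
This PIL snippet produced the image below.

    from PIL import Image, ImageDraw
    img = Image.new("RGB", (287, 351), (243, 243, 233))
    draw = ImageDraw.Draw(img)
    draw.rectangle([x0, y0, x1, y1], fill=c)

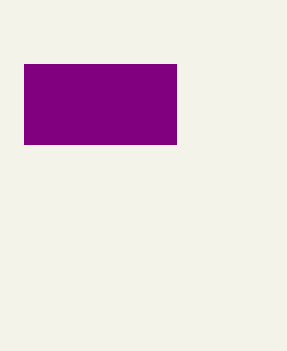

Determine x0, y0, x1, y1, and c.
x0 = 24
y0 = 64
x1 = 176
y1 = 144
c = 'purple'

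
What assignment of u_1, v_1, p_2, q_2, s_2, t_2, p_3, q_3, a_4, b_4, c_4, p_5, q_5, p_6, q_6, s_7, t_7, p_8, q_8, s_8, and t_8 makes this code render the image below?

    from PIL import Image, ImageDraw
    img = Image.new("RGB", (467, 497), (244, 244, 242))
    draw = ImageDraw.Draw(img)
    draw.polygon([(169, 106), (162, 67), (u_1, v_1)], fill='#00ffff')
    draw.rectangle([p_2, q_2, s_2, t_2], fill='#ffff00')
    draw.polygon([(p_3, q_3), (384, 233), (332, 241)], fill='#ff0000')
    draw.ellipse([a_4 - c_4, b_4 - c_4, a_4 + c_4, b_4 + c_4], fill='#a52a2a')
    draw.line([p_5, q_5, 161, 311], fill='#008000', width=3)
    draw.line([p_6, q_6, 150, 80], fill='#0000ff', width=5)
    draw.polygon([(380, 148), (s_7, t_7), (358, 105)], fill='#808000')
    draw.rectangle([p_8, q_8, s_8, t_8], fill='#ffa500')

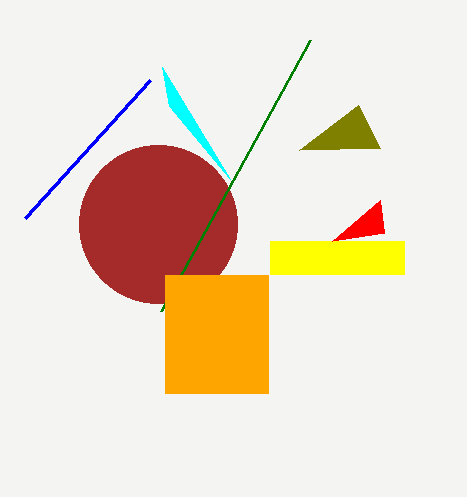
u_1 = 230
v_1 = 179
p_2 = 270
q_2 = 241
s_2 = 404
t_2 = 274
p_3 = 380
q_3 = 200
a_4 = 158
b_4 = 224
c_4 = 79
p_5 = 310
q_5 = 40
p_6 = 25
q_6 = 218
s_7 = 299
t_7 = 150
p_8 = 165
q_8 = 275
s_8 = 268
t_8 = 393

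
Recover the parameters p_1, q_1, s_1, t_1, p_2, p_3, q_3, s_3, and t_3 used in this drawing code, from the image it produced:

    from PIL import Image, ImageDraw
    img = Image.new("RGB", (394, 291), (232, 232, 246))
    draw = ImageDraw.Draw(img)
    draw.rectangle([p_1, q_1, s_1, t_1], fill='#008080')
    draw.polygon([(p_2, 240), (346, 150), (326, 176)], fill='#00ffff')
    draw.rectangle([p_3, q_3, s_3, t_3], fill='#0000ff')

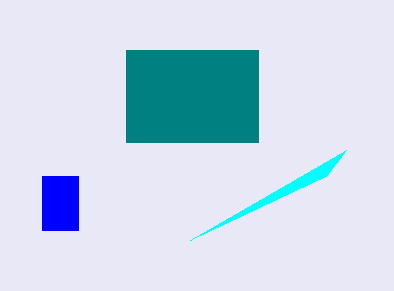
p_1 = 126
q_1 = 50
s_1 = 258
t_1 = 142
p_2 = 190
p_3 = 42
q_3 = 176
s_3 = 78
t_3 = 230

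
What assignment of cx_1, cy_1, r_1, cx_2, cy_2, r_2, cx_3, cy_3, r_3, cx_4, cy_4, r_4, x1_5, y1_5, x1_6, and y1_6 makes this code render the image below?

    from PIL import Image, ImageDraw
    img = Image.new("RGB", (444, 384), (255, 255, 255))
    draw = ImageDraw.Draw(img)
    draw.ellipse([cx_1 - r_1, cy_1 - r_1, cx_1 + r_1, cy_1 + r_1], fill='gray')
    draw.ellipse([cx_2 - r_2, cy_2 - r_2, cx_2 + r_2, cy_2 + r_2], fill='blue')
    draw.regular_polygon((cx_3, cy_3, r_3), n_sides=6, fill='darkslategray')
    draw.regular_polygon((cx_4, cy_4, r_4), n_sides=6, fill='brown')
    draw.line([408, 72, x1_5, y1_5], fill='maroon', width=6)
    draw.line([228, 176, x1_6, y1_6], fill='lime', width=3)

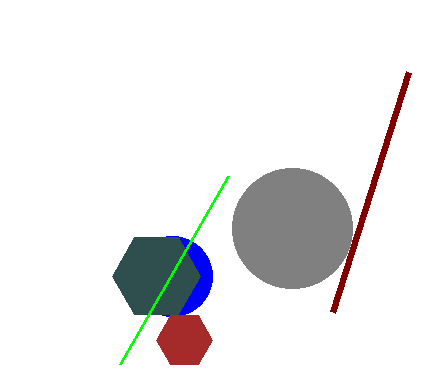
cx_1 = 292
cy_1 = 228
r_1 = 60
cx_2 = 172
cy_2 = 276
r_2 = 40
cx_3 = 156
cy_3 = 276
r_3 = 44
cx_4 = 184
cy_4 = 340
r_4 = 28
x1_5 = 332
y1_5 = 312
x1_6 = 120
y1_6 = 364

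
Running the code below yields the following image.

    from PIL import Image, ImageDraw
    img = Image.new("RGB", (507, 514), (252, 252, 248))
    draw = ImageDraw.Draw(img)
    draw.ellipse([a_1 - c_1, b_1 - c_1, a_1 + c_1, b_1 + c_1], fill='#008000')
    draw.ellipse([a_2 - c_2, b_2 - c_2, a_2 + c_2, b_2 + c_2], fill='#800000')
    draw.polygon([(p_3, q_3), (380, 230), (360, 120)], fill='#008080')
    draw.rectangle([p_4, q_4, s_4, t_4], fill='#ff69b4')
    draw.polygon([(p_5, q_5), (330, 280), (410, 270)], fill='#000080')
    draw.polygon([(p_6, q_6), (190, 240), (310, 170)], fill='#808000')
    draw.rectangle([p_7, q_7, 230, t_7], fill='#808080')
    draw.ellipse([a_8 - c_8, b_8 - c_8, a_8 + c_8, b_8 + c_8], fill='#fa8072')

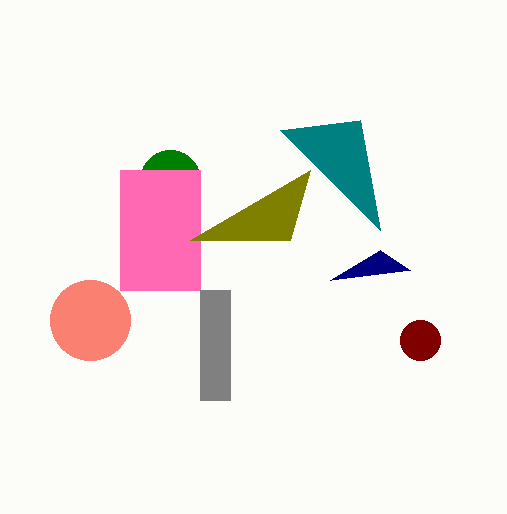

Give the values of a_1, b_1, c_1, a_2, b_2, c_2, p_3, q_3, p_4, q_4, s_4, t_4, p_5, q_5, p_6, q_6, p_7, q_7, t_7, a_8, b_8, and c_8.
a_1 = 170
b_1 = 180
c_1 = 30
a_2 = 420
b_2 = 340
c_2 = 20
p_3 = 280
q_3 = 130
p_4 = 120
q_4 = 170
s_4 = 200
t_4 = 290
p_5 = 380
q_5 = 250
p_6 = 290
q_6 = 240
p_7 = 200
q_7 = 290
t_7 = 400
a_8 = 90
b_8 = 320
c_8 = 40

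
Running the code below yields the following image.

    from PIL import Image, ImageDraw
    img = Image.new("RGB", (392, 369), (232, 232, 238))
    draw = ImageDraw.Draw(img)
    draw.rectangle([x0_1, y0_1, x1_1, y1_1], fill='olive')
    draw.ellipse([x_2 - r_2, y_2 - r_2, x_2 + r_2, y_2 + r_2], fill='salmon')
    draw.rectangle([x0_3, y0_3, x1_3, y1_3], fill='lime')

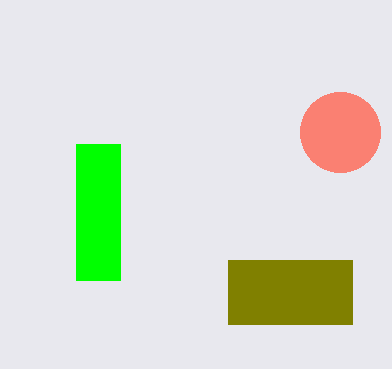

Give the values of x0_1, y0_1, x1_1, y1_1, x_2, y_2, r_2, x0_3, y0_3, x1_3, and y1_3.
x0_1 = 228; y0_1 = 260; x1_1 = 352; y1_1 = 324; x_2 = 340; y_2 = 132; r_2 = 40; x0_3 = 76; y0_3 = 144; x1_3 = 120; y1_3 = 280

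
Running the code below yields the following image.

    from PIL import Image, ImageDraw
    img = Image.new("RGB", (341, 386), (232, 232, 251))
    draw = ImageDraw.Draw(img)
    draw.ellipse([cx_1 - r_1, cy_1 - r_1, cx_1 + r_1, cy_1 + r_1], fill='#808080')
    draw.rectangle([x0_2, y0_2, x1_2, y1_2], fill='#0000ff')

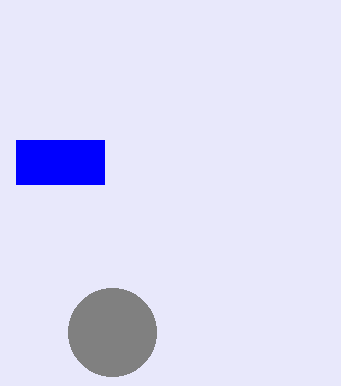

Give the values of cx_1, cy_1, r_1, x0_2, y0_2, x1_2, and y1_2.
cx_1 = 112, cy_1 = 332, r_1 = 44, x0_2 = 16, y0_2 = 140, x1_2 = 104, y1_2 = 184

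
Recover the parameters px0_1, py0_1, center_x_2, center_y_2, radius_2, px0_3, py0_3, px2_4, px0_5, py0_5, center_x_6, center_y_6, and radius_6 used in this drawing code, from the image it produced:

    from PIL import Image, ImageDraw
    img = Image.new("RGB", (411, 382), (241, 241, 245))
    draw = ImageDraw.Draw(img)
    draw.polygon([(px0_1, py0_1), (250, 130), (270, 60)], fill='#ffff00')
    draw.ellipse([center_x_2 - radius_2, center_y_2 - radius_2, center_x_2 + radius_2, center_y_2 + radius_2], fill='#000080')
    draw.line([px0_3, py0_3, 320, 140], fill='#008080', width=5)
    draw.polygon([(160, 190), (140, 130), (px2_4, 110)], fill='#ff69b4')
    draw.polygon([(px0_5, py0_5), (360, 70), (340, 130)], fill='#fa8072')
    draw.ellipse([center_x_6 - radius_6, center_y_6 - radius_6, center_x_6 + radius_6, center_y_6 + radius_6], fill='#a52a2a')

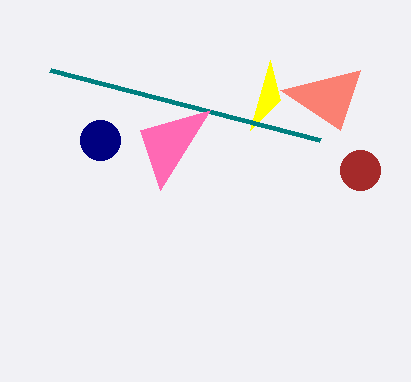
px0_1 = 280; py0_1 = 100; center_x_2 = 100; center_y_2 = 140; radius_2 = 20; px0_3 = 50; py0_3 = 70; px2_4 = 210; px0_5 = 280; py0_5 = 90; center_x_6 = 360; center_y_6 = 170; radius_6 = 20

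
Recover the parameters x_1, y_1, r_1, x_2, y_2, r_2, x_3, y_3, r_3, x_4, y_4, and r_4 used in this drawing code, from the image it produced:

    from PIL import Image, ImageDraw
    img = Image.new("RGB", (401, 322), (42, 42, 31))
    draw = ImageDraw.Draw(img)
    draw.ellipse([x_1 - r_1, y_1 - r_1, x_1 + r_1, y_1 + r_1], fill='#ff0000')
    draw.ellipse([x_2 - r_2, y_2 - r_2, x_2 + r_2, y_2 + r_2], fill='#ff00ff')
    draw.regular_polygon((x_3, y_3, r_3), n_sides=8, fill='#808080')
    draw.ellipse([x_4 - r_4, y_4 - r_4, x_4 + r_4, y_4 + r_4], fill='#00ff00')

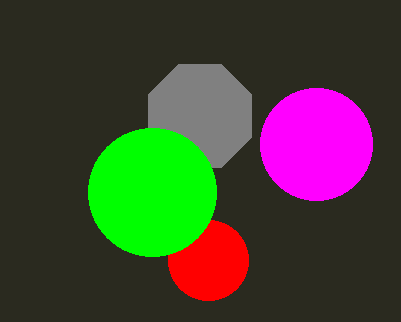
x_1 = 208, y_1 = 260, r_1 = 40, x_2 = 316, y_2 = 144, r_2 = 56, x_3 = 200, y_3 = 116, r_3 = 56, x_4 = 152, y_4 = 192, r_4 = 64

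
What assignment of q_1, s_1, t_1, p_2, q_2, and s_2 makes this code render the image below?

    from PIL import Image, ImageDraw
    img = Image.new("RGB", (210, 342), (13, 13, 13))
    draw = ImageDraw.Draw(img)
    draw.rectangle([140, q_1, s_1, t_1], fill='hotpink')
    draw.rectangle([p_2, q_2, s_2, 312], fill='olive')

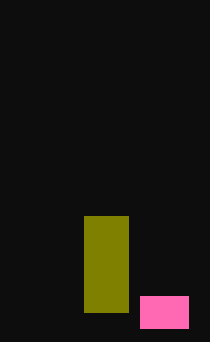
q_1 = 296; s_1 = 188; t_1 = 328; p_2 = 84; q_2 = 216; s_2 = 128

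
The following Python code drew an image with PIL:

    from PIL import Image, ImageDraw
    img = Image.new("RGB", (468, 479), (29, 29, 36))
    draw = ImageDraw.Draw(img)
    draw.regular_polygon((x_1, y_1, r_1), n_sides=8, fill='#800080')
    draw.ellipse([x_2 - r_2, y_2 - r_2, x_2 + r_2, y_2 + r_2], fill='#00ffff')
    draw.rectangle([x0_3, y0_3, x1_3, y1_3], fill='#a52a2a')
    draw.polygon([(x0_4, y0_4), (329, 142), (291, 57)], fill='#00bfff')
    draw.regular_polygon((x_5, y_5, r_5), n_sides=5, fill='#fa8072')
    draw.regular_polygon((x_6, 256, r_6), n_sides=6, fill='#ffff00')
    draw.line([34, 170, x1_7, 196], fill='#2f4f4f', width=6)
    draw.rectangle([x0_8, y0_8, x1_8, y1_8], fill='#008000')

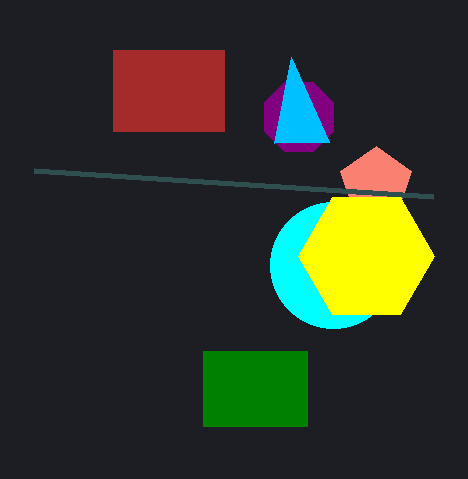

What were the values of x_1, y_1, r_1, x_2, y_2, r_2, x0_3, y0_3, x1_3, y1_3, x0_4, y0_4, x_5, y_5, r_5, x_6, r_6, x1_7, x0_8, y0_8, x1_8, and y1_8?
x_1 = 299; y_1 = 117; r_1 = 37; x_2 = 333; y_2 = 265; r_2 = 63; x0_3 = 113; y0_3 = 50; x1_3 = 224; y1_3 = 131; x0_4 = 274; y0_4 = 143; x_5 = 376; y_5 = 183; r_5 = 37; x_6 = 366; r_6 = 68; x1_7 = 433; x0_8 = 203; y0_8 = 351; x1_8 = 307; y1_8 = 426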